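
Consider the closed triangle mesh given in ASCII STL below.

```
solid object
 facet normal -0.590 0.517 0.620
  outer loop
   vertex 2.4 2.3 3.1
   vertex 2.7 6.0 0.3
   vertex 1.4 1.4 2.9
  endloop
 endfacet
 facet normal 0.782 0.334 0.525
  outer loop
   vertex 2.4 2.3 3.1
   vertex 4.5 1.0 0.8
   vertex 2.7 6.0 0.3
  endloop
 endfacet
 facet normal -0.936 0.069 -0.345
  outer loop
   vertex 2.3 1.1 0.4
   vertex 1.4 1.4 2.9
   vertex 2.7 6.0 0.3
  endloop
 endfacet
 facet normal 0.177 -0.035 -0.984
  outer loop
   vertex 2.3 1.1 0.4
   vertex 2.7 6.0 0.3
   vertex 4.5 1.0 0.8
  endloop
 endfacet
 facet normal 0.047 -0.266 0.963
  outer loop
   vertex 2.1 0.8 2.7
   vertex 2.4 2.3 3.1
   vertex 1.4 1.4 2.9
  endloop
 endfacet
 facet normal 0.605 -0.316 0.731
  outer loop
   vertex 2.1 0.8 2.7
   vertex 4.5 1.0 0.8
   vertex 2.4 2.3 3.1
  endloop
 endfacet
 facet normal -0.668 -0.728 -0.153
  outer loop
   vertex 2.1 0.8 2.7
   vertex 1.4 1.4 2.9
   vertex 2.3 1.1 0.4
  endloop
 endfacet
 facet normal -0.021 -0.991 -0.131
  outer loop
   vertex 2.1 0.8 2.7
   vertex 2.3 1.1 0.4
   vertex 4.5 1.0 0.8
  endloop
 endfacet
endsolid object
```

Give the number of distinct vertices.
6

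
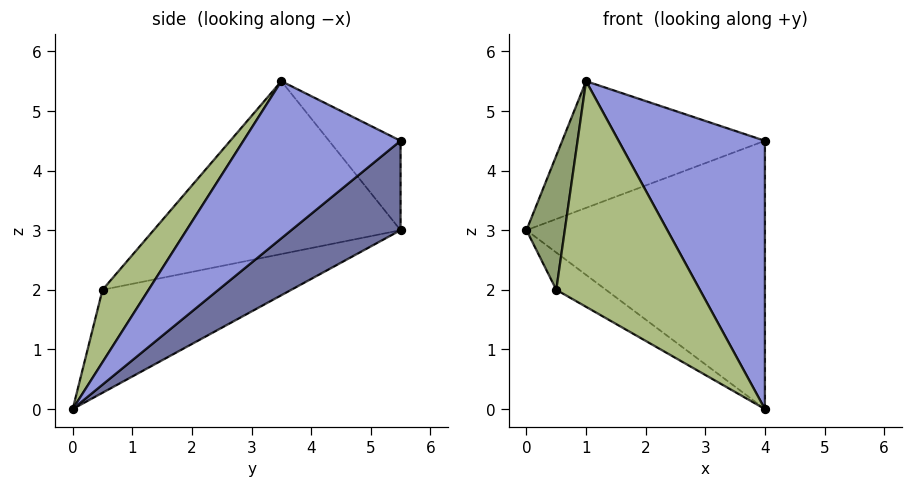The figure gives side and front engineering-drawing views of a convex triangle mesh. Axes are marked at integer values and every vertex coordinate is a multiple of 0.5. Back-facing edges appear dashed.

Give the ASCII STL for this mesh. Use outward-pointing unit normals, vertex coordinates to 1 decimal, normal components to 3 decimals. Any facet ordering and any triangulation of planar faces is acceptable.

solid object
 facet normal 0.279 0.608 -0.743
  outer loop
   vertex 4.0 0.0 0.0
   vertex 0.0 5.5 3.0
   vertex 4.0 5.5 4.5
  endloop
 endfacet
 facet normal -0.249 0.705 0.664
  outer loop
   vertex 1.0 3.5 5.5
   vertex 4.0 5.5 4.5
   vertex 0.0 5.5 3.0
  endloop
 endfacet
 facet normal 0.562 -0.524 0.640
  outer loop
   vertex 1.0 3.5 5.5
   vertex 4.0 0.0 0.0
   vertex 4.0 5.5 4.5
  endloop
 endfacet
 facet normal -0.479 0.126 -0.869
  outer loop
   vertex 0.5 0.5 2.0
   vertex 0.0 5.5 3.0
   vertex 4.0 0.0 0.0
  endloop
 endfacet
 facet normal -0.953 -0.148 0.263
  outer loop
   vertex 0.5 0.5 2.0
   vertex 1.0 3.5 5.5
   vertex 0.0 5.5 3.0
  endloop
 endfacet
 facet normal 0.242 -0.754 0.611
  outer loop
   vertex 0.5 0.5 2.0
   vertex 4.0 0.0 0.0
   vertex 1.0 3.5 5.5
  endloop
 endfacet
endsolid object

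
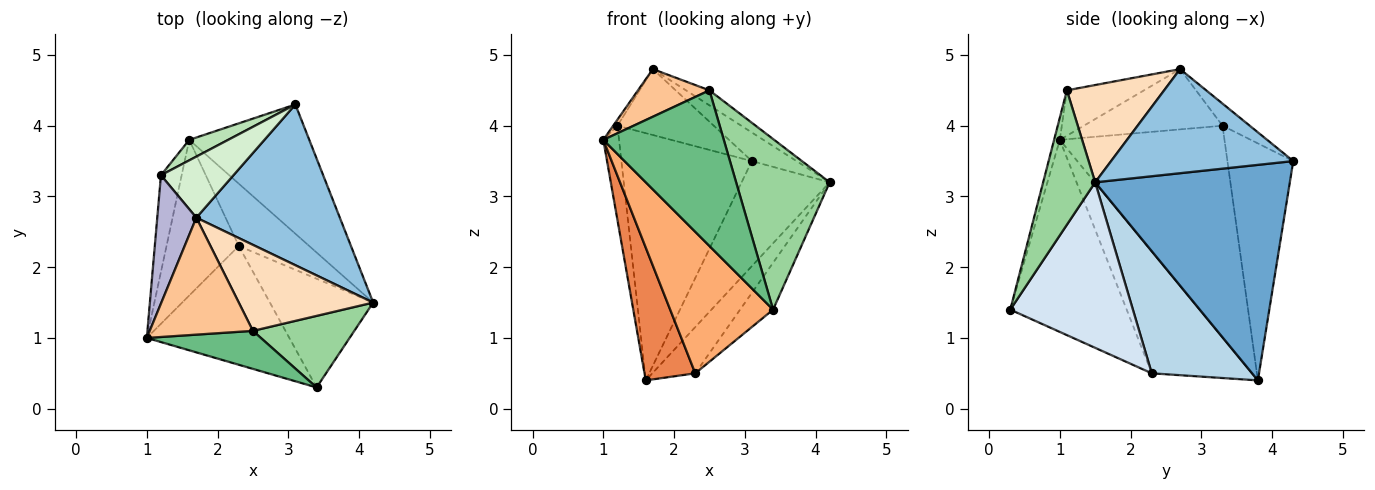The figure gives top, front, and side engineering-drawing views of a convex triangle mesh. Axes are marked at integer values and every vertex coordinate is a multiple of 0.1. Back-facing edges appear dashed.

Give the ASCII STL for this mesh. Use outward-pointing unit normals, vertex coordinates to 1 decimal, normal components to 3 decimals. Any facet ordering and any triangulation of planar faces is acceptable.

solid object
 facet normal 0.812 0.368 -0.452
  outer loop
   vertex 1.6 3.8 0.4
   vertex 3.1 4.3 3.5
   vertex 4.2 1.5 3.2
  endloop
 endfacet
 facet normal 0.581 0.142 0.801
  outer loop
   vertex 1.7 2.7 4.8
   vertex 4.2 1.5 3.2
   vertex 3.1 4.3 3.5
  endloop
 endfacet
 facet normal 0.812 0.348 -0.468
  outer loop
   vertex 2.3 2.3 0.5
   vertex 1.6 3.8 0.4
   vertex 4.2 1.5 3.2
  endloop
 endfacet
 facet normal 0.827 0.223 -0.516
  outer loop
   vertex 2.3 2.3 0.5
   vertex 4.2 1.5 3.2
   vertex 3.4 0.3 1.4
  endloop
 endfacet
 facet normal -0.789 -0.399 -0.468
  outer loop
   vertex 2.3 2.3 0.5
   vertex 1.0 1.0 3.8
   vertex 1.6 3.8 0.4
  endloop
 endfacet
 facet normal -0.655 -0.579 -0.486
  outer loop
   vertex 2.3 2.3 0.5
   vertex 3.4 0.3 1.4
   vertex 1.0 1.0 3.8
  endloop
 endfacet
 facet normal -0.377 -0.349 0.858
  outer loop
   vertex 2.5 1.1 4.5
   vertex 1.7 2.7 4.8
   vertex 1.0 1.0 3.8
  endloop
 endfacet
 facet normal 0.581 0.140 0.802
  outer loop
   vertex 2.5 1.1 4.5
   vertex 4.2 1.5 3.2
   vertex 1.7 2.7 4.8
  endloop
 endfacet
 facet normal -0.046 -0.970 0.237
  outer loop
   vertex 2.5 1.1 4.5
   vertex 1.0 1.0 3.8
   vertex 3.4 0.3 1.4
  endloop
 endfacet
 facet normal 0.456 -0.821 0.344
  outer loop
   vertex 2.5 1.1 4.5
   vertex 3.4 0.3 1.4
   vertex 4.2 1.5 3.2
  endloop
 endfacet
 facet normal -0.449 0.890 0.074
  outer loop
   vertex 1.2 3.3 4.0
   vertex 3.1 4.3 3.5
   vertex 1.6 3.8 0.4
  endloop
 endfacet
 facet normal -0.203 0.718 0.666
  outer loop
   vertex 1.2 3.3 4.0
   vertex 1.7 2.7 4.8
   vertex 3.1 4.3 3.5
  endloop
 endfacet
 facet normal -0.991 0.095 -0.097
  outer loop
   vertex 1.2 3.3 4.0
   vertex 1.6 3.8 0.4
   vertex 1.0 1.0 3.8
  endloop
 endfacet
 facet normal -0.839 0.026 0.544
  outer loop
   vertex 1.2 3.3 4.0
   vertex 1.0 1.0 3.8
   vertex 1.7 2.7 4.8
  endloop
 endfacet
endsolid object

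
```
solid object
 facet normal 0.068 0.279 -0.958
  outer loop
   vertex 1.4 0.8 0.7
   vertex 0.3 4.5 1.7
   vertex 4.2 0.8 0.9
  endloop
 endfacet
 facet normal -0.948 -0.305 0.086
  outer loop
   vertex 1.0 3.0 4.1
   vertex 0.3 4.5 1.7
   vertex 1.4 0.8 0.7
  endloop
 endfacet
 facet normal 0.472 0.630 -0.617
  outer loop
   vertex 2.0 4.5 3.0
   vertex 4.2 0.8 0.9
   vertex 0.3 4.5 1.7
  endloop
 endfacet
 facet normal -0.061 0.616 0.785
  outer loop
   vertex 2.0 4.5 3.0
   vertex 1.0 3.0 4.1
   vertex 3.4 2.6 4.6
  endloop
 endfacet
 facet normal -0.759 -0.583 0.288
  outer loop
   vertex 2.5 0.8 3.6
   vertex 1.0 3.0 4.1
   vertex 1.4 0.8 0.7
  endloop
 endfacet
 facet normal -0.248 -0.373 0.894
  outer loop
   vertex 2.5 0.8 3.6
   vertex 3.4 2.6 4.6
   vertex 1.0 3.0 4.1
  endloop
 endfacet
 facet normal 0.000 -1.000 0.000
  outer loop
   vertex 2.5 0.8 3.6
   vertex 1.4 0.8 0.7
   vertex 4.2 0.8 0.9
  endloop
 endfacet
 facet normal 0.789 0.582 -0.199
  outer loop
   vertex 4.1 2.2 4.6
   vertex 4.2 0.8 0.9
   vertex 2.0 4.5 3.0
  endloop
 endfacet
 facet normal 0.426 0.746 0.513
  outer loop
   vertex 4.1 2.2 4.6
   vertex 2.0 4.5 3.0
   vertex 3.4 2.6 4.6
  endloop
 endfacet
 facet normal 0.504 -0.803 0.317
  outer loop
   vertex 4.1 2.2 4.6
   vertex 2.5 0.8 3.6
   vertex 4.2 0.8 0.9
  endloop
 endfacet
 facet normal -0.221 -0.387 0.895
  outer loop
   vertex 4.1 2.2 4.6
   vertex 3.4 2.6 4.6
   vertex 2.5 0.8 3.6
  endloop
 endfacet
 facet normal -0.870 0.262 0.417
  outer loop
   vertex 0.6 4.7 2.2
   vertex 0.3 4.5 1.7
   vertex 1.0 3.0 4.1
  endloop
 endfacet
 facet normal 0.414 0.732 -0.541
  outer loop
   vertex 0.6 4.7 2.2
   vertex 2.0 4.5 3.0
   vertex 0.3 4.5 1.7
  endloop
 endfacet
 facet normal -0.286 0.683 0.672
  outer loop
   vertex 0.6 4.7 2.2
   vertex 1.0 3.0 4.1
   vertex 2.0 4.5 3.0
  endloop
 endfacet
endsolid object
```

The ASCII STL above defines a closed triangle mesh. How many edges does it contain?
21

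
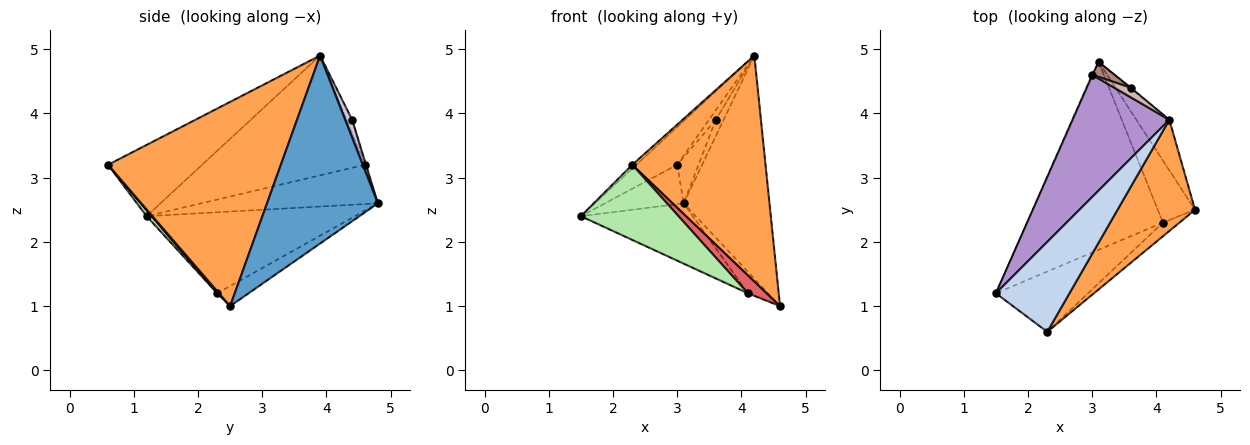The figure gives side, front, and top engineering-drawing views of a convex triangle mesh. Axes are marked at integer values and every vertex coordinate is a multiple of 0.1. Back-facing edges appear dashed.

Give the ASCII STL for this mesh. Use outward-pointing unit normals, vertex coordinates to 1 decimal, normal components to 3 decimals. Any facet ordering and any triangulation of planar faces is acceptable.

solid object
 facet normal 0.783 0.606 -0.137
  outer loop
   vertex 4.2 3.9 4.9
   vertex 4.6 2.5 1.0
   vertex 3.1 4.8 2.6
  endloop
 endfacet
 facet normal -0.695 0.030 0.718
  outer loop
   vertex 2.3 0.6 3.2
   vertex 4.2 3.9 4.9
   vertex 1.5 1.2 2.4
  endloop
 endfacet
 facet normal 0.758 -0.585 0.288
  outer loop
   vertex 2.3 0.6 3.2
   vertex 4.6 2.5 1.0
   vertex 4.2 3.9 4.9
  endloop
 endfacet
 facet normal -0.494 0.266 -0.828
  outer loop
   vertex 4.1 2.3 1.2
   vertex 1.5 1.2 2.4
   vertex 3.1 4.8 2.6
  endloop
 endfacet
 facet normal -0.453 0.291 -0.843
  outer loop
   vertex 4.1 2.3 1.2
   vertex 3.1 4.8 2.6
   vertex 4.6 2.5 1.0
  endloop
 endfacet
 facet normal 0.041 -0.779 -0.625
  outer loop
   vertex 4.1 2.3 1.2
   vertex 2.3 0.6 3.2
   vertex 1.5 1.2 2.4
  endloop
 endfacet
 facet normal 0.074 -0.792 -0.606
  outer loop
   vertex 4.1 2.3 1.2
   vertex 4.6 2.5 1.0
   vertex 2.3 0.6 3.2
  endloop
 endfacet
 facet normal -0.913 0.407 -0.017
  outer loop
   vertex 3.0 4.6 3.2
   vertex 3.1 4.8 2.6
   vertex 1.5 1.2 2.4
  endloop
 endfacet
 facet normal -0.763 0.191 0.617
  outer loop
   vertex 3.0 4.6 3.2
   vertex 1.5 1.2 2.4
   vertex 4.2 3.9 4.9
  endloop
 endfacet
 facet normal 0.666 0.746 -0.027
  outer loop
   vertex 3.6 4.4 3.9
   vertex 4.2 3.9 4.9
   vertex 3.1 4.8 2.6
  endloop
 endfacet
 facet normal -0.044 0.950 0.309
  outer loop
   vertex 3.6 4.4 3.9
   vertex 3.1 4.8 2.6
   vertex 3.0 4.6 3.2
  endloop
 endfacet
 facet normal -0.508 0.609 0.609
  outer loop
   vertex 3.6 4.4 3.9
   vertex 3.0 4.6 3.2
   vertex 4.2 3.9 4.9
  endloop
 endfacet
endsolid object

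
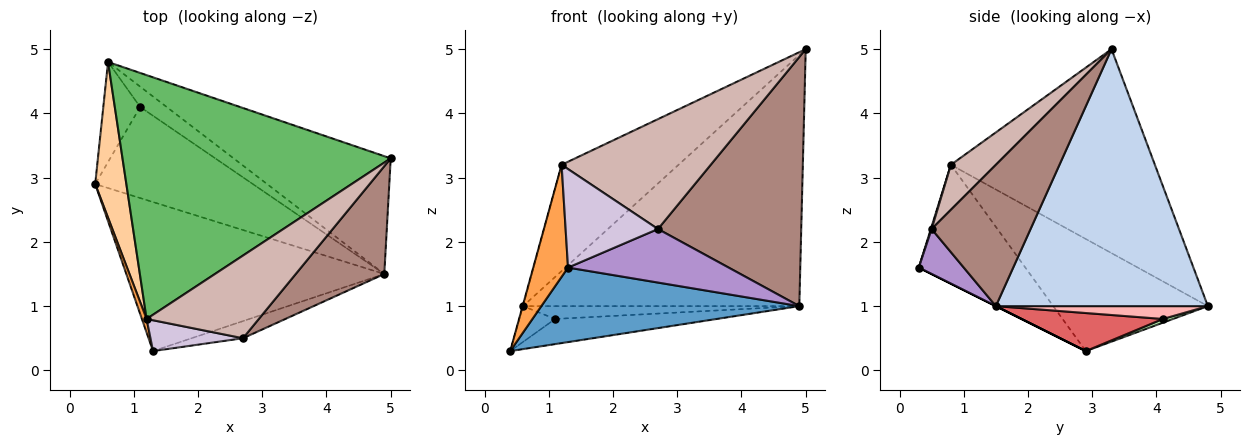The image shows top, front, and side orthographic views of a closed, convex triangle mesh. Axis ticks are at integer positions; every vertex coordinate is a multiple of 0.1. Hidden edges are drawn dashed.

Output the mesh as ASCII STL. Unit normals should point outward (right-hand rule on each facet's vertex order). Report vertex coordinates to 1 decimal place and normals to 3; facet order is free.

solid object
 facet normal 0.000 -0.447 -0.894
  outer loop
   vertex 4.9 1.5 1.0
   vertex 1.3 0.3 1.6
   vertex 0.4 2.9 0.3
  endloop
 endfacet
 facet normal 0.571 0.743 -0.349
  outer loop
   vertex 4.9 1.5 1.0
   vertex 0.6 4.8 1.0
   vertex 5.0 3.3 5.0
  endloop
 endfacet
 facet normal -0.950 -0.310 0.038
  outer loop
   vertex 1.2 0.8 3.2
   vertex 0.4 2.9 0.3
   vertex 1.3 0.3 1.6
  endloop
 endfacet
 facet normal -0.963 0.003 0.268
  outer loop
   vertex 1.2 0.8 3.2
   vertex 0.6 4.8 1.0
   vertex 0.4 2.9 0.3
  endloop
 endfacet
 facet normal -0.572 0.328 0.752
  outer loop
   vertex 1.2 0.8 3.2
   vertex 5.0 3.3 5.0
   vertex 0.6 4.8 1.0
  endloop
 endfacet
 facet normal 0.095 0.335 -0.937
  outer loop
   vertex 1.1 4.1 0.8
   vertex 0.4 2.9 0.3
   vertex 0.6 4.8 1.0
  endloop
 endfacet
 facet normal 0.227 0.259 -0.939
  outer loop
   vertex 1.1 4.1 0.8
   vertex 4.9 1.5 1.0
   vertex 0.4 2.9 0.3
  endloop
 endfacet
 facet normal 0.379 0.494 -0.782
  outer loop
   vertex 1.1 4.1 0.8
   vertex 0.6 4.8 1.0
   vertex 4.9 1.5 1.0
  endloop
 endfacet
 facet normal 0.258 -0.920 -0.294
  outer loop
   vertex 2.7 0.5 2.2
   vertex 1.3 0.3 1.6
   vertex 4.9 1.5 1.0
  endloop
 endfacet
 facet normal 0.008 -0.954 0.299
  outer loop
   vertex 2.7 0.5 2.2
   vertex 1.2 0.8 3.2
   vertex 1.3 0.3 1.6
  endloop
 endfacet
 facet normal 0.535 -0.775 0.335
  outer loop
   vertex 2.7 0.5 2.2
   vertex 4.9 1.5 1.0
   vertex 5.0 3.3 5.0
  endloop
 endfacet
 facet normal 0.234 -0.777 0.584
  outer loop
   vertex 2.7 0.5 2.2
   vertex 5.0 3.3 5.0
   vertex 1.2 0.8 3.2
  endloop
 endfacet
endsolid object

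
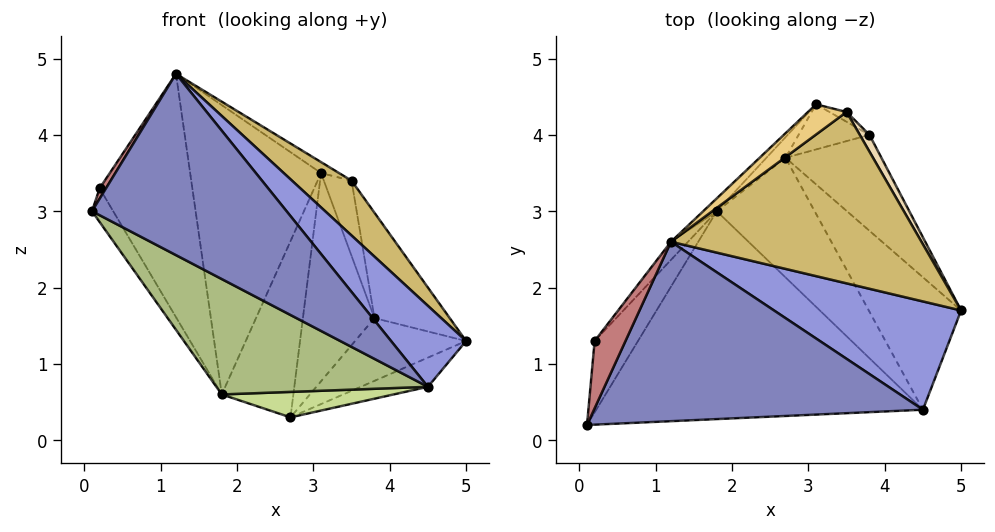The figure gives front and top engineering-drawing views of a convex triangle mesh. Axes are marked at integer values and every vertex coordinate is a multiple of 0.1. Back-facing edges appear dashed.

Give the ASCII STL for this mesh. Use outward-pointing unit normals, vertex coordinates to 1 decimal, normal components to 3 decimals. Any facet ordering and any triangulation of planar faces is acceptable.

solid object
 facet normal 0.522 0.184 -0.833
  outer loop
   vertex 4.5 0.4 0.7
   vertex 2.7 3.7 0.3
   vertex 5.0 1.7 1.3
  endloop
 endfacet
 facet normal 0.371 -0.660 0.653
  outer loop
   vertex 1.2 2.6 4.8
   vertex 0.1 0.2 3.0
   vertex 4.5 0.4 0.7
  endloop
 endfacet
 facet normal 0.512 -0.514 0.688
  outer loop
   vertex 1.2 2.6 4.8
   vertex 4.5 0.4 0.7
   vertex 5.0 1.7 1.3
  endloop
 endfacet
 facet normal 0.643 0.419 -0.641
  outer loop
   vertex 3.8 4.0 1.6
   vertex 5.0 1.7 1.3
   vertex 2.7 3.7 0.3
  endloop
 endfacet
 facet normal -0.016 0.977 -0.212
  outer loop
   vertex 3.8 4.0 1.6
   vertex 2.7 3.7 0.3
   vertex 3.1 4.4 3.5
  endloop
 endfacet
 facet normal -0.399 -0.445 -0.802
  outer loop
   vertex 1.8 3.0 0.6
   vertex 4.5 0.4 0.7
   vertex 0.1 0.2 3.0
  endloop
 endfacet
 facet normal -0.162 -0.205 -0.965
  outer loop
   vertex 1.8 3.0 0.6
   vertex 2.7 3.7 0.3
   vertex 4.5 0.4 0.7
  endloop
 endfacet
 facet normal -0.630 0.771 -0.090
  outer loop
   vertex 1.8 3.0 0.6
   vertex 3.1 4.4 3.5
   vertex 2.7 3.7 0.3
  endloop
 endfacet
 facet normal -0.699 0.715 -0.032
  outer loop
   vertex 1.8 3.0 0.6
   vertex 1.2 2.6 4.8
   vertex 3.1 4.4 3.5
  endloop
 endfacet
 facet normal 0.627 -0.237 0.742
  outer loop
   vertex 3.5 4.3 3.4
   vertex 1.2 2.6 4.8
   vertex 5.0 1.7 1.3
  endloop
 endfacet
 facet normal 0.305 0.325 0.895
  outer loop
   vertex 3.5 4.3 3.4
   vertex 3.1 4.4 3.5
   vertex 1.2 2.6 4.8
  endloop
 endfacet
 facet normal 0.888 0.454 0.072
  outer loop
   vertex 3.5 4.3 3.4
   vertex 5.0 1.7 1.3
   vertex 3.8 4.0 1.6
  endloop
 endfacet
 facet normal 0.211 0.969 -0.126
  outer loop
   vertex 3.5 4.3 3.4
   vertex 3.8 4.0 1.6
   vertex 3.1 4.4 3.5
  endloop
 endfacet
 facet normal -0.789 -0.094 0.607
  outer loop
   vertex 0.2 1.3 3.3
   vertex 0.1 0.2 3.0
   vertex 1.2 2.6 4.8
  endloop
 endfacet
 facet normal -0.893 0.192 -0.408
  outer loop
   vertex 0.2 1.3 3.3
   vertex 1.8 3.0 0.6
   vertex 0.1 0.2 3.0
  endloop
 endfacet
 facet normal -0.764 0.643 -0.048
  outer loop
   vertex 0.2 1.3 3.3
   vertex 1.2 2.6 4.8
   vertex 1.8 3.0 0.6
  endloop
 endfacet
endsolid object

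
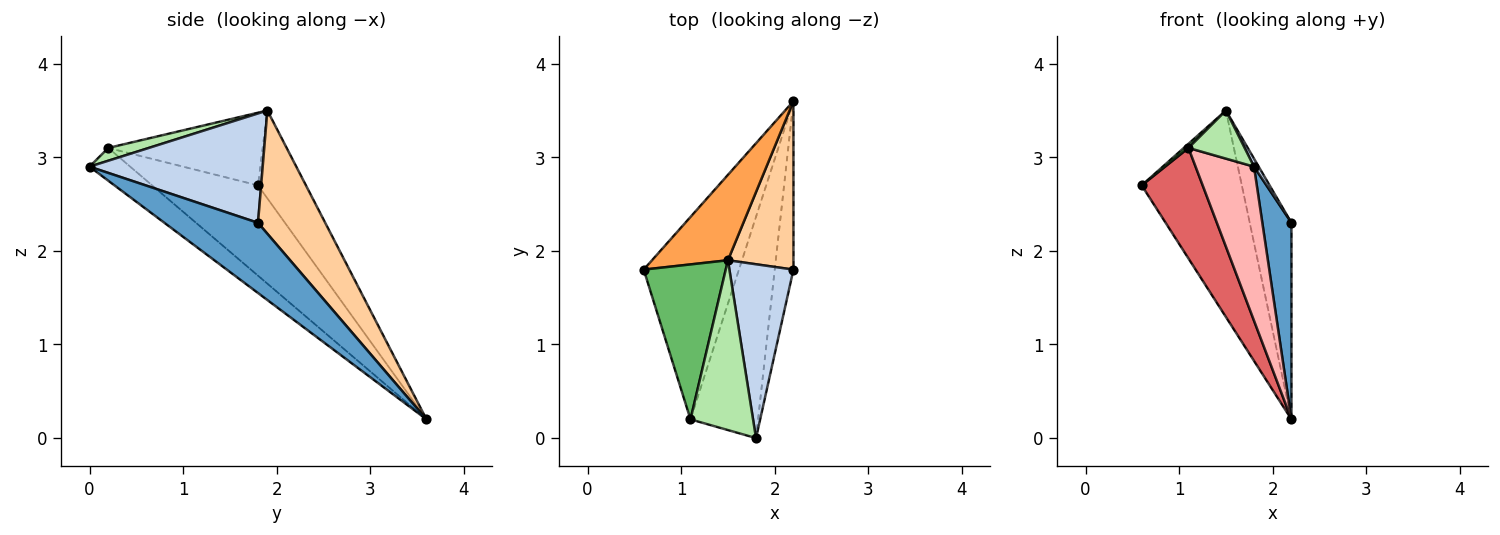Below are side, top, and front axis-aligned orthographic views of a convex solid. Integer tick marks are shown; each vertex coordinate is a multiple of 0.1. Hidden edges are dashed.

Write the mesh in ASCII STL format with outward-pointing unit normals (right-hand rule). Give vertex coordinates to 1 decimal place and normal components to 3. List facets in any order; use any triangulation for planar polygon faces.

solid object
 facet normal 0.925 -0.288 -0.247
  outer loop
   vertex 2.2 3.6 0.2
   vertex 2.2 1.8 2.3
   vertex 1.8 0.0 2.9
  endloop
 endfacet
 facet normal 0.863 -0.023 0.505
  outer loop
   vertex 1.5 1.9 3.5
   vertex 1.8 0.0 2.9
   vertex 2.2 1.8 2.3
  endloop
 endfacet
 facet normal -0.405 0.845 0.350
  outer loop
   vertex 1.5 1.9 3.5
   vertex 2.2 3.6 0.2
   vertex 0.6 1.8 2.7
  endloop
 endfacet
 facet normal 0.774 0.480 0.412
  outer loop
   vertex 1.5 1.9 3.5
   vertex 2.2 1.8 2.3
   vertex 2.2 3.6 0.2
  endloop
 endfacet
 facet normal -0.663 -0.020 0.748
  outer loop
   vertex 1.1 0.2 3.1
   vertex 1.5 1.9 3.5
   vertex 0.6 1.8 2.7
  endloop
 endfacet
 facet normal 0.193 -0.268 0.944
  outer loop
   vertex 1.1 0.2 3.1
   vertex 1.8 0.0 2.9
   vertex 1.5 1.9 3.5
  endloop
 endfacet
 facet normal -0.640 -0.369 -0.675
  outer loop
   vertex 1.1 0.2 3.1
   vertex 0.6 1.8 2.7
   vertex 2.2 3.6 0.2
  endloop
 endfacet
 facet normal -0.370 -0.531 -0.763
  outer loop
   vertex 1.1 0.2 3.1
   vertex 2.2 3.6 0.2
   vertex 1.8 0.0 2.9
  endloop
 endfacet
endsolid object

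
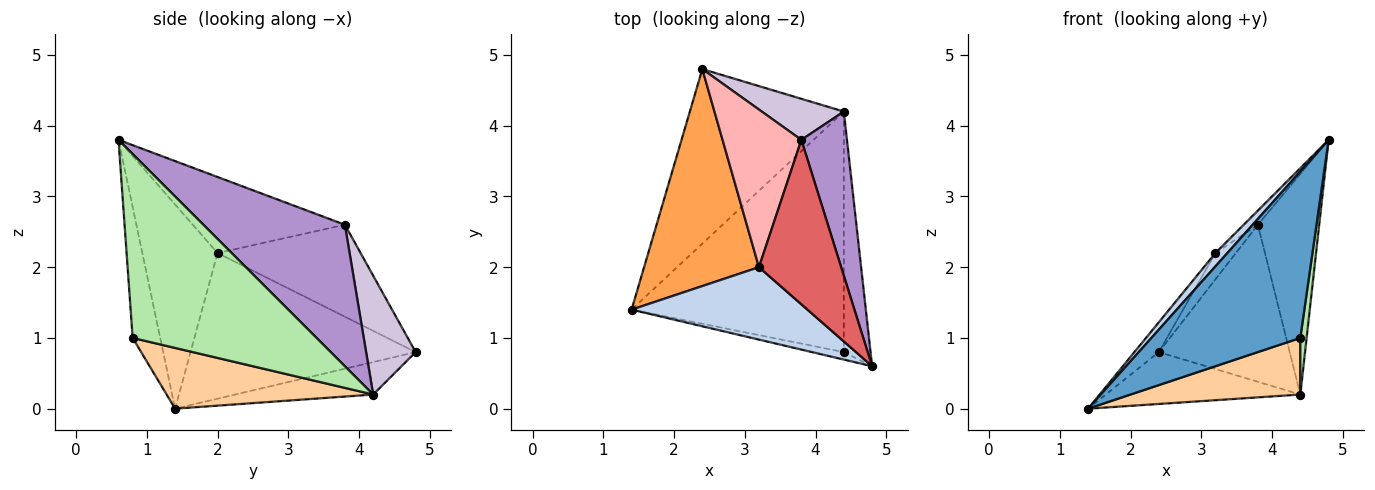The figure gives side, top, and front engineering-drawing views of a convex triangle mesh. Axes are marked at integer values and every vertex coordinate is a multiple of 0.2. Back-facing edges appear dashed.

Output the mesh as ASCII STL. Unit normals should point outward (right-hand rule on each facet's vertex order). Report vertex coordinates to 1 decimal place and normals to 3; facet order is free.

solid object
 facet normal -0.182 -0.982 -0.044
  outer loop
   vertex 4.4 0.8 1.0
   vertex 4.8 0.6 3.8
   vertex 1.4 1.4 0.0
  endloop
 endfacet
 facet normal -0.752 -0.119 0.648
  outer loop
   vertex 3.2 2.0 2.2
   vertex 1.4 1.4 0.0
   vertex 4.8 0.6 3.8
  endloop
 endfacet
 facet normal -0.782 0.085 0.617
  outer loop
   vertex 3.2 2.0 2.2
   vertex 2.4 4.8 0.8
   vertex 1.4 1.4 0.0
  endloop
 endfacet
 facet normal 0.268 -0.221 -0.938
  outer loop
   vertex 4.4 4.2 0.2
   vertex 4.4 0.8 1.0
   vertex 1.4 1.4 0.0
  endloop
 endfacet
 facet normal -0.198 0.279 -0.940
  outer loop
   vertex 4.4 4.2 0.2
   vertex 1.4 1.4 0.0
   vertex 2.4 4.8 0.8
  endloop
 endfacet
 facet normal 0.989 -0.034 -0.144
  outer loop
   vertex 4.4 4.2 0.2
   vertex 4.8 0.6 3.8
   vertex 4.4 0.8 1.0
  endloop
 endfacet
 facet normal -0.678 0.063 0.733
  outer loop
   vertex 3.8 3.8 2.6
   vertex 3.2 2.0 2.2
   vertex 4.8 0.6 3.8
  endloop
 endfacet
 facet normal -0.755 0.108 0.647
  outer loop
   vertex 3.8 3.8 2.6
   vertex 2.4 4.8 0.8
   vertex 3.2 2.0 2.2
  endloop
 endfacet
 facet normal 0.880 0.381 0.284
  outer loop
   vertex 3.8 3.8 2.6
   vertex 4.8 0.6 3.8
   vertex 4.4 4.2 0.2
  endloop
 endfacet
 facet normal 0.344 0.909 0.237
  outer loop
   vertex 3.8 3.8 2.6
   vertex 4.4 4.2 0.2
   vertex 2.4 4.8 0.8
  endloop
 endfacet
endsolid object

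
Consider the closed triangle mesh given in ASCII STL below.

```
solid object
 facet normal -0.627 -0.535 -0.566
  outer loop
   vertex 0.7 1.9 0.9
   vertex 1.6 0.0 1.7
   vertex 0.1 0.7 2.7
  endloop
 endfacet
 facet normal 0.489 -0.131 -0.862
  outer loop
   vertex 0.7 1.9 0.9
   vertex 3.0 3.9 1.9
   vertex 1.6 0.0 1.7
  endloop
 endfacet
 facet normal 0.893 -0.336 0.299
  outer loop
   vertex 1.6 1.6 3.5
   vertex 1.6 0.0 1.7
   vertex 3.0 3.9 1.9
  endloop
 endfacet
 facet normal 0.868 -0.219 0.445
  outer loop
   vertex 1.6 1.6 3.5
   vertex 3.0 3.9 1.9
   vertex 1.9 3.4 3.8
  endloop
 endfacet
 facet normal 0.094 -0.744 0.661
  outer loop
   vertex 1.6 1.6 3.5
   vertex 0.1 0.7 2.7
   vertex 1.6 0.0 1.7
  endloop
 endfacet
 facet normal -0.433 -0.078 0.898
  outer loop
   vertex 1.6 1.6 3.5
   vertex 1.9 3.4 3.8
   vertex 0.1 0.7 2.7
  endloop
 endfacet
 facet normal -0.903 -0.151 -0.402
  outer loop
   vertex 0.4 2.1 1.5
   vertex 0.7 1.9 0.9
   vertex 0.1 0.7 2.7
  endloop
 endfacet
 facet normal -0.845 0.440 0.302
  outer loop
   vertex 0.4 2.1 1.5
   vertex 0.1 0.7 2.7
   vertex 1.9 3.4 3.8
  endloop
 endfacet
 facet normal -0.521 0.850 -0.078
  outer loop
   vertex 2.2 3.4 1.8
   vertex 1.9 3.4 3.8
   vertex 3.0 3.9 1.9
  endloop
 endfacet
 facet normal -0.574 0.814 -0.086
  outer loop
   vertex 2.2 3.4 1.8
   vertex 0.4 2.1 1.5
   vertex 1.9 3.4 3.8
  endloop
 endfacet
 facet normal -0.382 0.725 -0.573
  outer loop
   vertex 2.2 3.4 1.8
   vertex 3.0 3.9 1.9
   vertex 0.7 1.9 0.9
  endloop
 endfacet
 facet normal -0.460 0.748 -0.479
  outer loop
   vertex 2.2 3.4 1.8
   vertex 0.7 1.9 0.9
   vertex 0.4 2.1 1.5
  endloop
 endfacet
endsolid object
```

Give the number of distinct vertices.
8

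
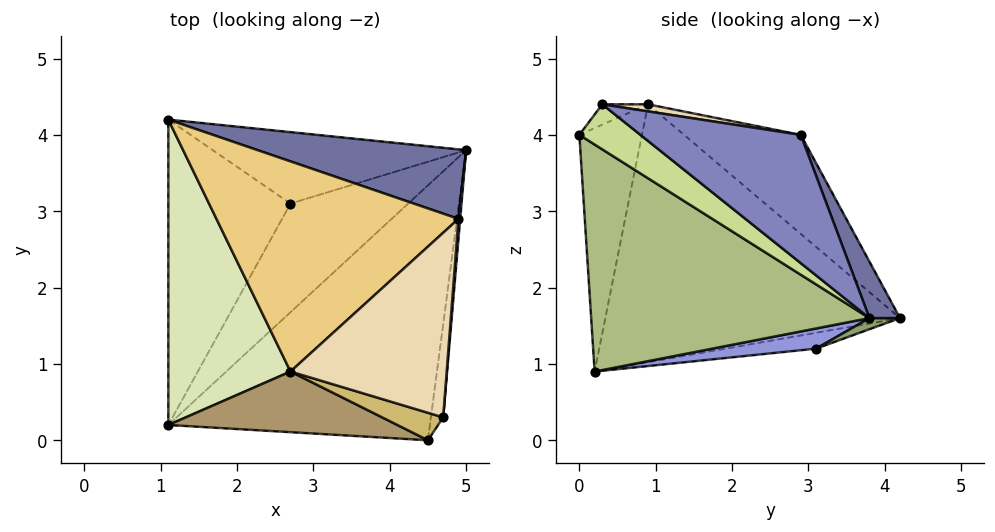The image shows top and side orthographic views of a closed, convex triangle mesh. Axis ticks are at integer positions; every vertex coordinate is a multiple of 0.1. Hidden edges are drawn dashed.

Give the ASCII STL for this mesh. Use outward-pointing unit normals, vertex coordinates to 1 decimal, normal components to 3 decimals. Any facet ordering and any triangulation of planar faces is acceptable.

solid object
 facet normal 0.095 0.931 0.353
  outer loop
   vertex 4.9 2.9 4.0
   vertex 5.0 3.8 1.6
   vertex 1.1 4.2 1.6
  endloop
 endfacet
 facet normal 0.997 -0.075 0.014
  outer loop
   vertex 4.9 2.9 4.0
   vertex 4.7 0.3 4.4
   vertex 5.0 3.8 1.6
  endloop
 endfacet
 facet normal 0.169 0.009 -0.986
  outer loop
   vertex 2.7 3.1 1.2
   vertex 5.0 3.8 1.6
   vertex 1.1 0.2 0.9
  endloop
 endfacet
 facet normal -0.127 0.171 -0.977
  outer loop
   vertex 2.7 3.1 1.2
   vertex 1.1 0.2 0.9
   vertex 1.1 4.2 1.6
  endloop
 endfacet
 facet normal 0.040 0.393 -0.919
  outer loop
   vertex 2.7 3.1 1.2
   vertex 1.1 4.2 1.6
   vertex 5.0 3.8 1.6
  endloop
 endfacet
 facet normal 0.571 -0.491 -0.658
  outer loop
   vertex 4.5 0.0 4.0
   vertex 1.1 0.2 0.9
   vertex 5.0 3.8 1.6
  endloop
 endfacet
 facet normal 0.926 -0.281 -0.252
  outer loop
   vertex 4.5 0.0 4.0
   vertex 5.0 3.8 1.6
   vertex 4.7 0.3 4.4
  endloop
 endfacet
 facet normal -0.901 -0.075 0.427
  outer loop
   vertex 2.7 0.9 4.4
   vertex 1.1 4.2 1.6
   vertex 1.1 0.2 0.9
  endloop
 endfacet
 facet normal -0.360 -0.870 0.338
  outer loop
   vertex 2.7 0.9 4.4
   vertex 1.1 0.2 0.9
   vertex 4.5 0.0 4.0
  endloop
 endfacet
 facet normal -0.218 -0.725 0.653
  outer loop
   vertex 2.7 0.9 4.4
   vertex 4.5 0.0 4.0
   vertex 4.7 0.3 4.4
  endloop
 endfacet
 facet normal -0.324 0.516 0.793
  outer loop
   vertex 2.7 0.9 4.4
   vertex 4.9 2.9 4.0
   vertex 1.1 4.2 1.6
  endloop
 endfacet
 facet normal 0.045 0.149 0.988
  outer loop
   vertex 2.7 0.9 4.4
   vertex 4.7 0.3 4.4
   vertex 4.9 2.9 4.0
  endloop
 endfacet
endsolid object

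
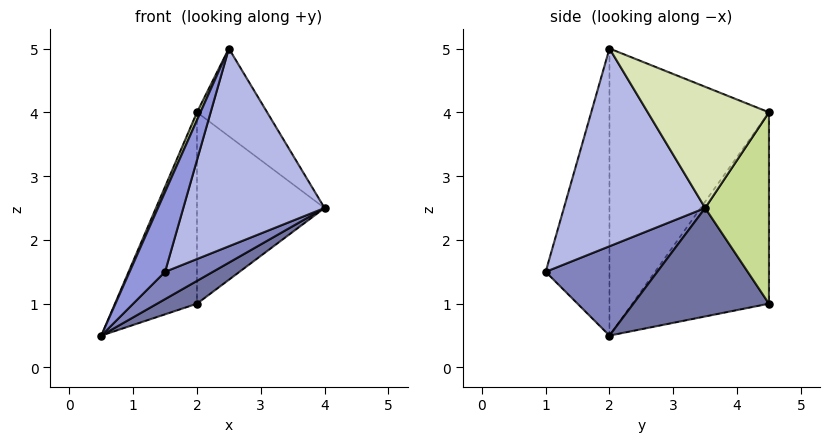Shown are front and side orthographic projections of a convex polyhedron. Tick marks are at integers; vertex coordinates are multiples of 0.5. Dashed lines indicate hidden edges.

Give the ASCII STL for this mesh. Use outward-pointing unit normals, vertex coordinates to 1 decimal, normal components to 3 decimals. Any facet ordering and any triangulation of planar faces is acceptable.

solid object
 facet normal 0.540 -0.159 -0.826
  outer loop
   vertex 2.0 4.5 1.0
   vertex 4.0 3.5 2.5
   vertex 0.5 2.0 0.5
  endloop
 endfacet
 facet normal 0.557 -0.239 -0.796
  outer loop
   vertex 1.5 1.0 1.5
   vertex 0.5 2.0 0.5
   vertex 4.0 3.5 2.5
  endloop
 endfacet
 facet normal -0.815 -0.453 0.362
  outer loop
   vertex 1.5 1.0 1.5
   vertex 2.5 2.0 5.0
   vertex 0.5 2.0 0.5
  endloop
 endfacet
 facet normal 0.707 -0.707 0.000
  outer loop
   vertex 1.5 1.0 1.5
   vertex 4.0 3.5 2.5
   vertex 2.5 2.0 5.0
  endloop
 endfacet
 facet normal -0.857 0.514 0.000
  outer loop
   vertex 2.0 4.5 4.0
   vertex 2.0 4.5 1.0
   vertex 0.5 2.0 0.5
  endloop
 endfacet
 facet normal -0.914 -0.020 0.406
  outer loop
   vertex 2.0 4.5 4.0
   vertex 0.5 2.0 0.5
   vertex 2.5 2.0 5.0
  endloop
 endfacet
 facet normal 0.447 0.894 0.000
  outer loop
   vertex 2.0 4.5 4.0
   vertex 4.0 3.5 2.5
   vertex 2.0 4.5 1.0
  endloop
 endfacet
 facet normal 0.669 0.387 0.634
  outer loop
   vertex 2.0 4.5 4.0
   vertex 2.5 2.0 5.0
   vertex 4.0 3.5 2.5
  endloop
 endfacet
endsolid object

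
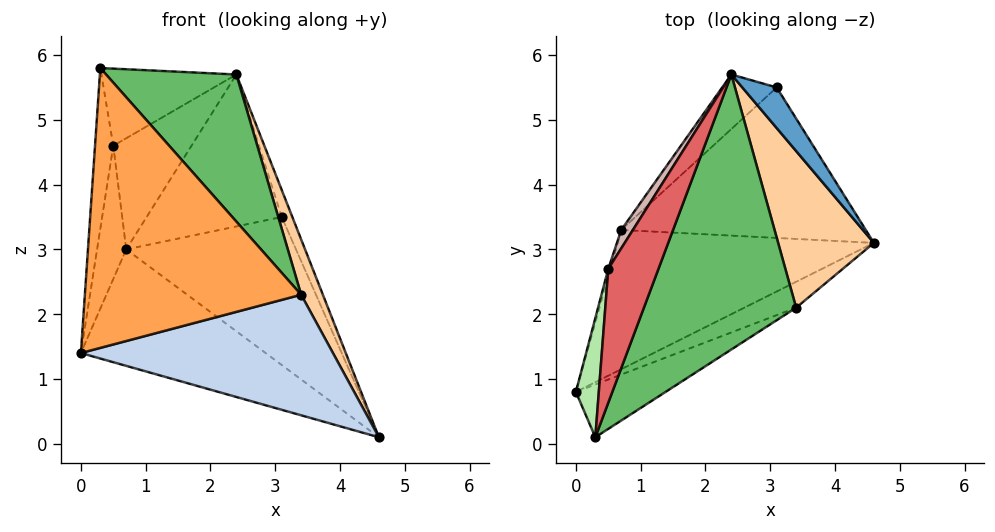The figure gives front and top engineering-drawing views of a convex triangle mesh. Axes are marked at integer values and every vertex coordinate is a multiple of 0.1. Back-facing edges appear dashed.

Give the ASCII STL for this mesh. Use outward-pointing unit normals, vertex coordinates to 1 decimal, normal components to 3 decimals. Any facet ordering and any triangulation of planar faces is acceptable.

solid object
 facet normal 0.941 0.188 0.282
  outer loop
   vertex 3.1 5.5 3.5
   vertex 2.4 5.7 5.7
   vertex 4.6 3.1 0.1
  endloop
 endfacet
 facet normal 0.395 -0.898 -0.193
  outer loop
   vertex 3.4 2.1 2.3
   vertex 0.0 0.8 1.4
   vertex 4.6 3.1 0.1
  endloop
 endfacet
 facet normal 0.391 -0.904 -0.171
  outer loop
   vertex 3.4 2.1 2.3
   vertex 0.3 0.1 5.8
   vertex 0.0 0.8 1.4
  endloop
 endfacet
 facet normal 0.895 -0.149 0.421
  outer loop
   vertex 3.4 2.1 2.3
   vertex 4.6 3.1 0.1
   vertex 2.4 5.7 5.7
  endloop
 endfacet
 facet normal 0.793 -0.288 0.538
  outer loop
   vertex 3.4 2.1 2.3
   vertex 2.4 5.7 5.7
   vertex 0.3 0.1 5.8
  endloop
 endfacet
 facet normal -0.990 0.116 0.086
  outer loop
   vertex 0.5 2.7 4.6
   vertex 0.0 0.8 1.4
   vertex 0.3 0.1 5.8
  endloop
 endfacet
 facet normal -0.790 0.306 0.531
  outer loop
   vertex 0.5 2.7 4.6
   vertex 0.3 0.1 5.8
   vertex 2.4 5.7 5.7
  endloop
 endfacet
 facet normal -0.473 0.565 -0.676
  outer loop
   vertex 0.7 3.3 3.0
   vertex 4.6 3.1 0.1
   vertex 0.0 0.8 1.4
  endloop
 endfacet
 facet normal -0.443 0.629 -0.639
  outer loop
   vertex 0.7 3.3 3.0
   vertex 3.1 5.5 3.5
   vertex 4.6 3.1 0.1
  endloop
 endfacet
 facet normal -0.621 0.738 -0.265
  outer loop
   vertex 0.7 3.3 3.0
   vertex 2.4 5.7 5.7
   vertex 3.1 5.5 3.5
  endloop
 endfacet
 facet normal -0.960 0.279 -0.015
  outer loop
   vertex 0.7 3.3 3.0
   vertex 0.0 0.8 1.4
   vertex 0.5 2.7 4.6
  endloop
 endfacet
 facet normal -0.856 0.511 0.085
  outer loop
   vertex 0.7 3.3 3.0
   vertex 0.5 2.7 4.6
   vertex 2.4 5.7 5.7
  endloop
 endfacet
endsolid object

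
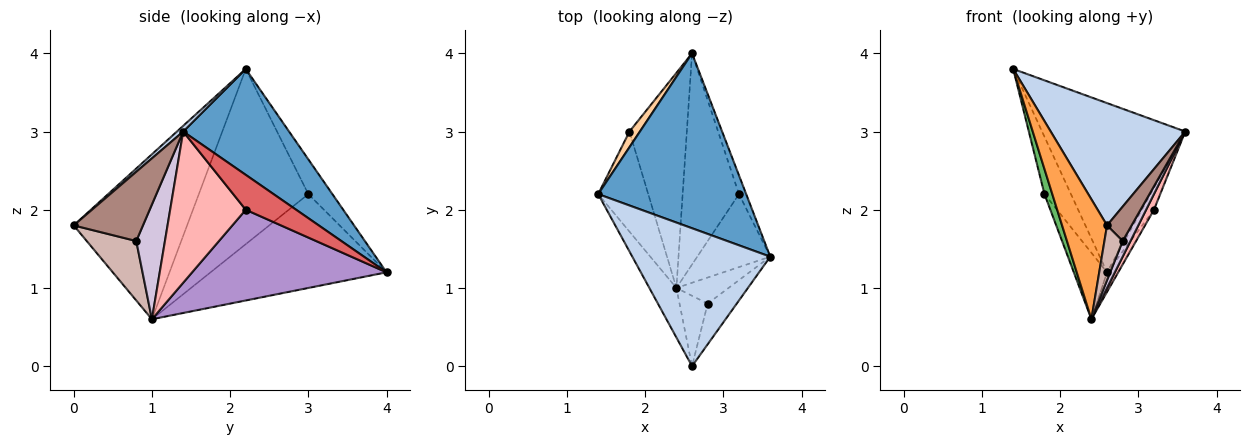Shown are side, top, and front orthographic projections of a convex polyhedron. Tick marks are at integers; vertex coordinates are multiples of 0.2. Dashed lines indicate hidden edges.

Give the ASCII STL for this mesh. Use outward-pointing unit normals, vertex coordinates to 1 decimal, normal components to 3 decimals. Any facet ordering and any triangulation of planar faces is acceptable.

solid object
 facet normal 0.457 0.618 0.639
  outer loop
   vertex 2.6 4.0 1.2
   vertex 1.4 2.2 3.8
   vertex 3.6 1.4 3.0
  endloop
 endfacet
 facet normal 0.031 -0.663 0.748
  outer loop
   vertex 2.6 0.0 1.8
   vertex 3.6 1.4 3.0
   vertex 1.4 2.2 3.8
  endloop
 endfacet
 facet normal -0.919 -0.364 -0.151
  outer loop
   vertex 2.6 0.0 1.8
   vertex 1.4 2.2 3.8
   vertex 2.4 1.0 0.6
  endloop
 endfacet
 facet normal -0.659 0.725 0.198
  outer loop
   vertex 1.8 3.0 2.2
   vertex 1.4 2.2 3.8
   vertex 2.6 4.0 1.2
  endloop
 endfacet
 facet normal -0.959 -0.069 -0.274
  outer loop
   vertex 1.8 3.0 2.2
   vertex 2.4 1.0 0.6
   vertex 1.4 2.2 3.8
  endloop
 endfacet
 facet normal -0.842 0.159 -0.515
  outer loop
   vertex 1.8 3.0 2.2
   vertex 2.6 4.0 1.2
   vertex 2.4 1.0 0.6
  endloop
 endfacet
 facet normal 0.953 0.230 -0.197
  outer loop
   vertex 3.2 2.2 2.0
   vertex 2.6 4.0 1.2
   vertex 3.6 1.4 3.0
  endloop
 endfacet
 facet normal 0.897 -0.093 -0.433
  outer loop
   vertex 3.2 2.2 2.0
   vertex 3.6 1.4 3.0
   vertex 2.4 1.0 0.6
  endloop
 endfacet
 facet normal 0.849 0.049 -0.527
  outer loop
   vertex 3.2 2.2 2.0
   vertex 2.4 1.0 0.6
   vertex 2.6 4.0 1.2
  endloop
 endfacet
 facet normal 0.884 -0.241 -0.402
  outer loop
   vertex 2.8 0.8 1.6
   vertex 2.4 1.0 0.6
   vertex 3.6 1.4 3.0
  endloop
 endfacet
 facet normal 0.876 -0.311 -0.368
  outer loop
   vertex 2.8 0.8 1.6
   vertex 3.6 1.4 3.0
   vertex 2.6 0.0 1.8
  endloop
 endfacet
 facet normal 0.857 -0.316 -0.406
  outer loop
   vertex 2.8 0.8 1.6
   vertex 2.6 0.0 1.8
   vertex 2.4 1.0 0.6
  endloop
 endfacet
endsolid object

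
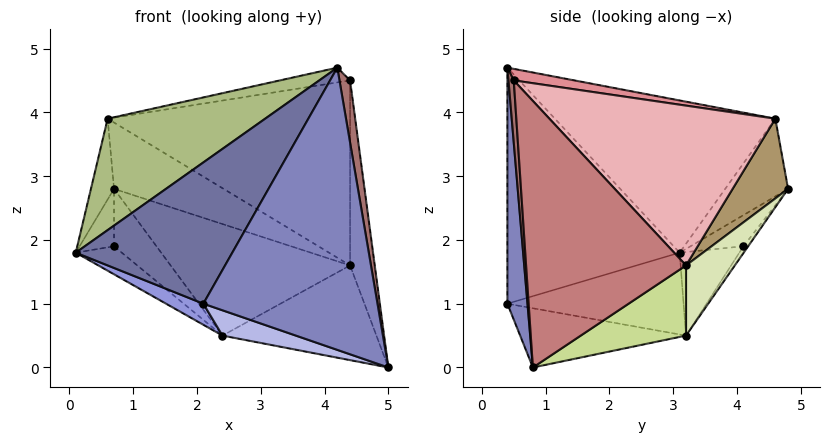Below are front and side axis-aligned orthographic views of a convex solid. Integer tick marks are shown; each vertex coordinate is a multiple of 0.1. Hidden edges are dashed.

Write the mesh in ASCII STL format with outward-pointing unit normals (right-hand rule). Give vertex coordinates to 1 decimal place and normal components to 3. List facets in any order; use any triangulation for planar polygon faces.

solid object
 facet normal -0.682 -0.620 0.387
  outer loop
   vertex 2.1 0.4 1.0
   vertex 4.2 0.4 4.7
   vertex 0.1 3.1 1.8
  endloop
 endfacet
 facet normal 0.114 -0.991 -0.065
  outer loop
   vertex 2.1 0.4 1.0
   vertex 5.0 0.8 0.0
   vertex 4.2 0.4 4.7
  endloop
 endfacet
 facet normal -0.486 -0.103 -0.868
  outer loop
   vertex 2.4 3.2 0.5
   vertex 2.1 0.4 1.0
   vertex 0.1 3.1 1.8
  endloop
 endfacet
 facet normal -0.306 -0.135 -0.942
  outer loop
   vertex 2.4 3.2 0.5
   vertex 5.0 0.8 0.0
   vertex 2.1 0.4 1.0
  endloop
 endfacet
 facet normal -0.938 0.345 -0.023
  outer loop
   vertex 0.6 4.6 3.9
   vertex 0.7 4.8 2.8
   vertex 0.1 3.1 1.8
  endloop
 endfacet
 facet normal -0.695 -0.497 0.520
  outer loop
   vertex 0.6 4.6 3.9
   vertex 0.1 3.1 1.8
   vertex 4.2 0.4 4.7
  endloop
 endfacet
 facet normal 0.394 0.576 -0.716
  outer loop
   vertex 4.4 3.2 1.6
   vertex 5.0 0.8 0.0
   vertex 2.4 3.2 0.5
  endloop
 endfacet
 facet normal 0.237 0.871 -0.431
  outer loop
   vertex 4.4 3.2 1.6
   vertex 2.4 3.2 0.5
   vertex 0.7 4.8 2.8
  endloop
 endfacet
 facet normal 0.443 0.874 0.199
  outer loop
   vertex 4.4 3.2 1.6
   vertex 0.7 4.8 2.8
   vertex 0.6 4.6 3.9
  endloop
 endfacet
 facet normal -0.772 0.502 -0.390
  outer loop
   vertex 0.7 4.1 1.9
   vertex 0.1 3.1 1.8
   vertex 0.7 4.8 2.8
  endloop
 endfacet
 facet normal -0.470 0.363 -0.804
  outer loop
   vertex 0.7 4.1 1.9
   vertex 2.4 3.2 0.5
   vertex 0.1 3.1 1.8
  endloop
 endfacet
 facet normal -0.087 0.786 -0.612
  outer loop
   vertex 0.7 4.1 1.9
   vertex 0.7 4.8 2.8
   vertex 2.4 3.2 0.5
  endloop
 endfacet
 facet normal 0.447 -0.894 0.000
  outer loop
   vertex 4.4 0.5 4.5
   vertex 4.2 0.4 4.7
   vertex 5.0 0.8 0.0
  endloop
 endfacet
 facet normal 0.979 0.151 0.141
  outer loop
   vertex 4.4 0.5 4.5
   vertex 5.0 0.8 0.0
   vertex 4.4 3.2 1.6
  endloop
 endfacet
 facet normal 0.455 0.527 0.718
  outer loop
   vertex 4.4 0.5 4.5
   vertex 0.6 4.6 3.9
   vertex 4.2 0.4 4.7
  endloop
 endfacet
 facet normal 0.563 0.605 0.563
  outer loop
   vertex 4.4 0.5 4.5
   vertex 4.4 3.2 1.6
   vertex 0.6 4.6 3.9
  endloop
 endfacet
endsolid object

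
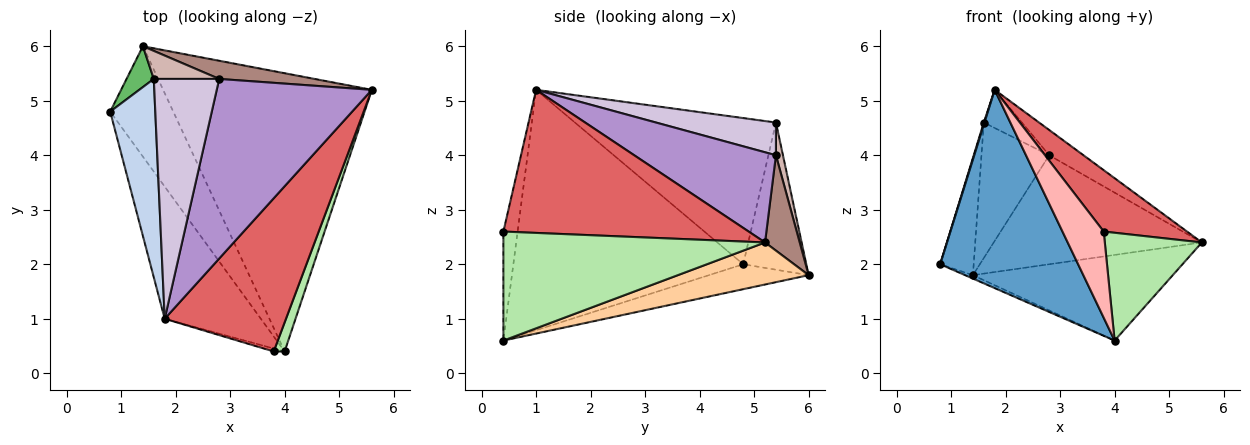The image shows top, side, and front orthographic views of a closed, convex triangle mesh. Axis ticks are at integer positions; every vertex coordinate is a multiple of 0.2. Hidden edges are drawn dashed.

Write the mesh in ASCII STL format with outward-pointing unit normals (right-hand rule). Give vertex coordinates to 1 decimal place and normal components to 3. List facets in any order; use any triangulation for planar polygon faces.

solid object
 facet normal -0.811 -0.487 -0.324
  outer loop
   vertex 1.8 1.0 5.2
   vertex 0.8 4.8 2.0
   vertex 4.0 0.4 0.6
  endloop
 endfacet
 facet normal -0.956 -0.003 0.295
  outer loop
   vertex 1.6 5.4 4.6
   vertex 0.8 4.8 2.0
   vertex 1.8 1.0 5.2
  endloop
 endfacet
 facet normal -0.367 0.029 -0.930
  outer loop
   vertex 1.4 6.0 1.8
   vertex 4.0 0.4 0.6
   vertex 0.8 4.8 2.0
  endloop
 endfacet
 facet normal 0.189 0.289 -0.938
  outer loop
   vertex 1.4 6.0 1.8
   vertex 5.6 5.2 2.4
   vertex 4.0 0.4 0.6
  endloop
 endfacet
 facet normal -0.872 0.463 0.161
  outer loop
   vertex 1.4 6.0 1.8
   vertex 0.8 4.8 2.0
   vertex 1.6 5.4 4.6
  endloop
 endfacet
 facet normal 0.934 -0.346 0.093
  outer loop
   vertex 3.8 0.4 2.6
   vertex 4.0 0.4 0.6
   vertex 5.6 5.2 2.4
  endloop
 endfacet
 facet normal 0.738 -0.251 0.626
  outer loop
   vertex 3.8 0.4 2.6
   vertex 5.6 5.2 2.4
   vertex 1.8 1.0 5.2
  endloop
 endfacet
 facet normal -0.326 -0.945 -0.033
  outer loop
   vertex 3.8 0.4 2.6
   vertex 1.8 1.0 5.2
   vertex 4.0 0.4 0.6
  endloop
 endfacet
 facet normal 0.499 0.121 0.858
  outer loop
   vertex 2.8 5.4 4.0
   vertex 1.8 1.0 5.2
   vertex 5.6 5.2 2.4
  endloop
 endfacet
 facet normal 0.443 0.141 0.886
  outer loop
   vertex 2.8 5.4 4.0
   vertex 1.6 5.4 4.6
   vertex 1.8 1.0 5.2
  endloop
 endfacet
 facet normal 0.162 0.973 0.162
  outer loop
   vertex 2.8 5.4 4.0
   vertex 5.6 5.2 2.4
   vertex 1.4 6.0 1.8
  endloop
 endfacet
 facet normal 0.101 0.974 0.202
  outer loop
   vertex 2.8 5.4 4.0
   vertex 1.4 6.0 1.8
   vertex 1.6 5.4 4.6
  endloop
 endfacet
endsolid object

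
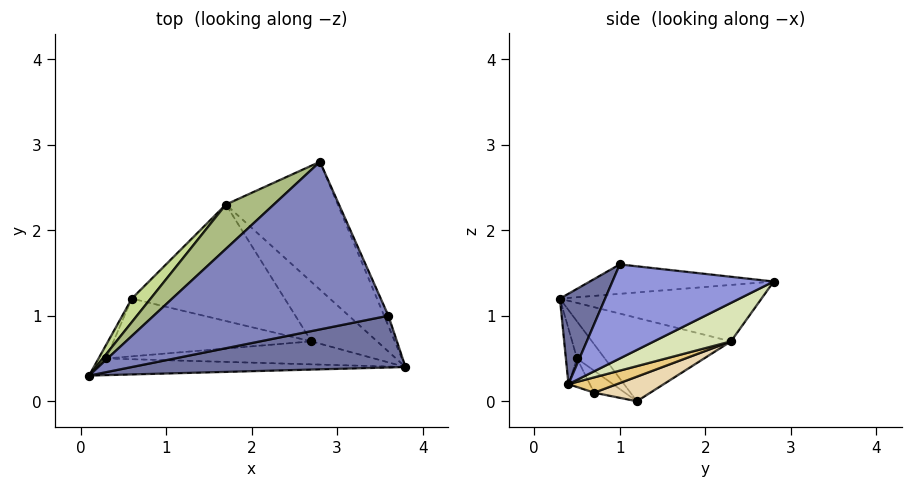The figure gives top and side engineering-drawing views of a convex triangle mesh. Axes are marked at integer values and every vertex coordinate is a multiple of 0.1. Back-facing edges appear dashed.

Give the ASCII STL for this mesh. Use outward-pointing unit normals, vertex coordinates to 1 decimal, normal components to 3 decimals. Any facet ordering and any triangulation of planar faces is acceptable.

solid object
 facet normal 0.134 -0.904 0.406
  outer loop
   vertex 3.6 1.0 1.6
   vertex 0.1 0.3 1.2
   vertex 3.8 0.4 0.2
  endloop
 endfacet
 facet normal -0.124 0.055 0.991
  outer loop
   vertex 3.6 1.0 1.6
   vertex 2.8 2.8 1.4
   vertex 0.1 0.3 1.2
  endloop
 endfacet
 facet normal 0.915 0.402 -0.042
  outer loop
   vertex 3.6 1.0 1.6
   vertex 3.8 0.4 0.2
   vertex 2.8 2.8 1.4
  endloop
 endfacet
 facet normal -0.052 -0.956 -0.288
  outer loop
   vertex 0.3 0.5 0.5
   vertex 3.8 0.4 0.2
   vertex 0.1 0.3 1.2
  endloop
 endfacet
 facet normal -0.944 0.266 -0.194
  outer loop
   vertex 0.3 0.5 0.5
   vertex 0.1 0.3 1.2
   vertex 0.6 1.2 0.0
  endloop
 endfacet
 facet normal -0.604 0.611 0.512
  outer loop
   vertex 1.7 2.3 0.7
   vertex 0.1 0.3 1.2
   vertex 2.8 2.8 1.4
  endloop
 endfacet
 facet normal -0.749 0.641 0.169
  outer loop
   vertex 1.7 2.3 0.7
   vertex 0.6 1.2 0.0
   vertex 0.1 0.3 1.2
  endloop
 endfacet
 facet normal 0.278 0.520 -0.808
  outer loop
   vertex 1.7 2.3 0.7
   vertex 2.8 2.8 1.4
   vertex 3.8 0.4 0.2
  endloop
 endfacet
 facet normal -0.086 -0.584 -0.807
  outer loop
   vertex 2.7 0.7 0.1
   vertex 3.8 0.4 0.2
   vertex 0.3 0.5 0.5
  endloop
 endfacet
 facet normal -0.092 -0.552 -0.829
  outer loop
   vertex 2.7 0.7 0.1
   vertex 0.3 0.5 0.5
   vertex 0.6 1.2 0.0
  endloop
 endfacet
 facet normal 0.202 0.452 -0.869
  outer loop
   vertex 2.7 0.7 0.1
   vertex 1.7 2.3 0.7
   vertex 3.8 0.4 0.2
  endloop
 endfacet
 facet normal 0.144 0.425 -0.894
  outer loop
   vertex 2.7 0.7 0.1
   vertex 0.6 1.2 0.0
   vertex 1.7 2.3 0.7
  endloop
 endfacet
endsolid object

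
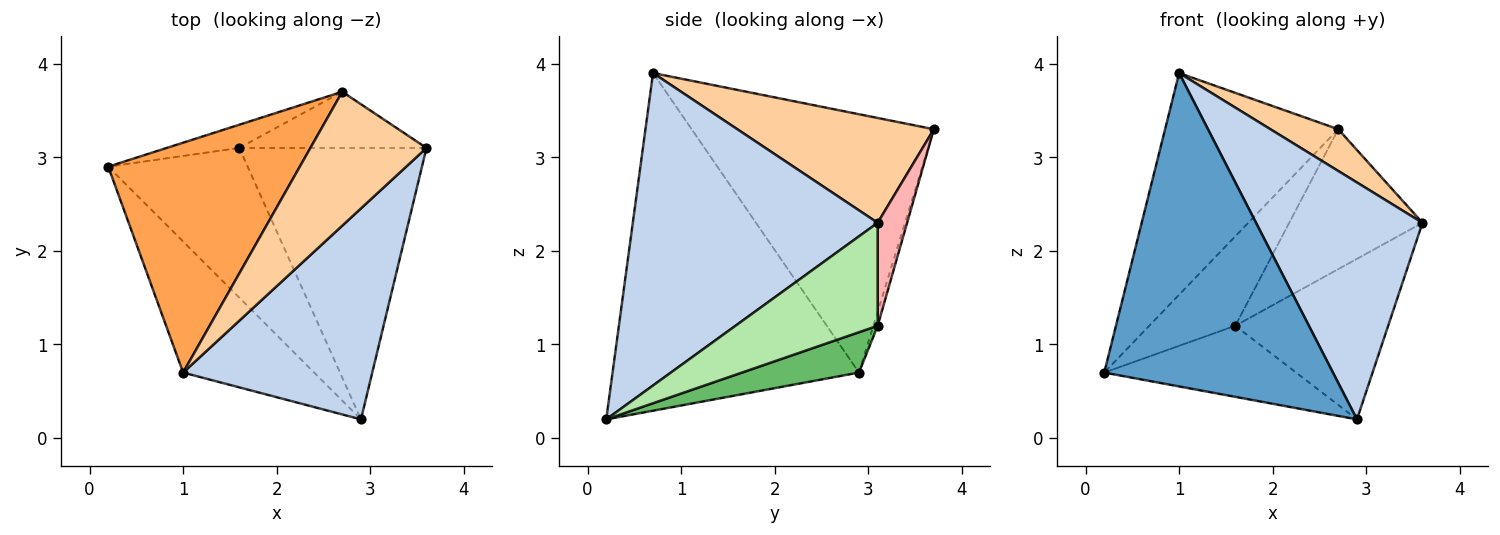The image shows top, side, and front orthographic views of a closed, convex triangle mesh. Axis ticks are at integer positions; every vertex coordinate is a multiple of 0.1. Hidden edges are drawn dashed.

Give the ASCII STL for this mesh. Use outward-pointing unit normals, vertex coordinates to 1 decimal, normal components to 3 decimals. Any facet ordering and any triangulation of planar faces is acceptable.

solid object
 facet normal -0.705 -0.654 -0.274
  outer loop
   vertex 1.0 0.7 3.9
   vertex 0.2 2.9 0.7
   vertex 2.9 0.2 0.2
  endloop
 endfacet
 facet normal 0.740 -0.503 0.448
  outer loop
   vertex 1.0 0.7 3.9
   vertex 2.9 0.2 0.2
   vertex 3.6 3.1 2.3
  endloop
 endfacet
 facet normal -0.697 0.498 0.517
  outer loop
   vertex 2.7 3.7 3.3
   vertex 0.2 2.9 0.7
   vertex 1.0 0.7 3.9
  endloop
 endfacet
 facet normal 0.653 -0.225 0.723
  outer loop
   vertex 2.7 3.7 3.3
   vertex 1.0 0.7 3.9
   vertex 3.6 3.1 2.3
  endloop
 endfacet
 facet normal 0.253 0.415 -0.874
  outer loop
   vertex 1.6 3.1 1.2
   vertex 2.9 0.2 0.2
   vertex 0.2 2.9 0.7
  endloop
 endfacet
 facet normal 0.428 0.460 -0.778
  outer loop
   vertex 1.6 3.1 1.2
   vertex 3.6 3.1 2.3
   vertex 2.9 0.2 0.2
  endloop
 endfacet
 facet normal -0.049 0.967 -0.251
  outer loop
   vertex 1.6 3.1 1.2
   vertex 0.2 2.9 0.7
   vertex 2.7 3.7 3.3
  endloop
 endfacet
 facet normal 0.201 0.909 -0.365
  outer loop
   vertex 1.6 3.1 1.2
   vertex 2.7 3.7 3.3
   vertex 3.6 3.1 2.3
  endloop
 endfacet
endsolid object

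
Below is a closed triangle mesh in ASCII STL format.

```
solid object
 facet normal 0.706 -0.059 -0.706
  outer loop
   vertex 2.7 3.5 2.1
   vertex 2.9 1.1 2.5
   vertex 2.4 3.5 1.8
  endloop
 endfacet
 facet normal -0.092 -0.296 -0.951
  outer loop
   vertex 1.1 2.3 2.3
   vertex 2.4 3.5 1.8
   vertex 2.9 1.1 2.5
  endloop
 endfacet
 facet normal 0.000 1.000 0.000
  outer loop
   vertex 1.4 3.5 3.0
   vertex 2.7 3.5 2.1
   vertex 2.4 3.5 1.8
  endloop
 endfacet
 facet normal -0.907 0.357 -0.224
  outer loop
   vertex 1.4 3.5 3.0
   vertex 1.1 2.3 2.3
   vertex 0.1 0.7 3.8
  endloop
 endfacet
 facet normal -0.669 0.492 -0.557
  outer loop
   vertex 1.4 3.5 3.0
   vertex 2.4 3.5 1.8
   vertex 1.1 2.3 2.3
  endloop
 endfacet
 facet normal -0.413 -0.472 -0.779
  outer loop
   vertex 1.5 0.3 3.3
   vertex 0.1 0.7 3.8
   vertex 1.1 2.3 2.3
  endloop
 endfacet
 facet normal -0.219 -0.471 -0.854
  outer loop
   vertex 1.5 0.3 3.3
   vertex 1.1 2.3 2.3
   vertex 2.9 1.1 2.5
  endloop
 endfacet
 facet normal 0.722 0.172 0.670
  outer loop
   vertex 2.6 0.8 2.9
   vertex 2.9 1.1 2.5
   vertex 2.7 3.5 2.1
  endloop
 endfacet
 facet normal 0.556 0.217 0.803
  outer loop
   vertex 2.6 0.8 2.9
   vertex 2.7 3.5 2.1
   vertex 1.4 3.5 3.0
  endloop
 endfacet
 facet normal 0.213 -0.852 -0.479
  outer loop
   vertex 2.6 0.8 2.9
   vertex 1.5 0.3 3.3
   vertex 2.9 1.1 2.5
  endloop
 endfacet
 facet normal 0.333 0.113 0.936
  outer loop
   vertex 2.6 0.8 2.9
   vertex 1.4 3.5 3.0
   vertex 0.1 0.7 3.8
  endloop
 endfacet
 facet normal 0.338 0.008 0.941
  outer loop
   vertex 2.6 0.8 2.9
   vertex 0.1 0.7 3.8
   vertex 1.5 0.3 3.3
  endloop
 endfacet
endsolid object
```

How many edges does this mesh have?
18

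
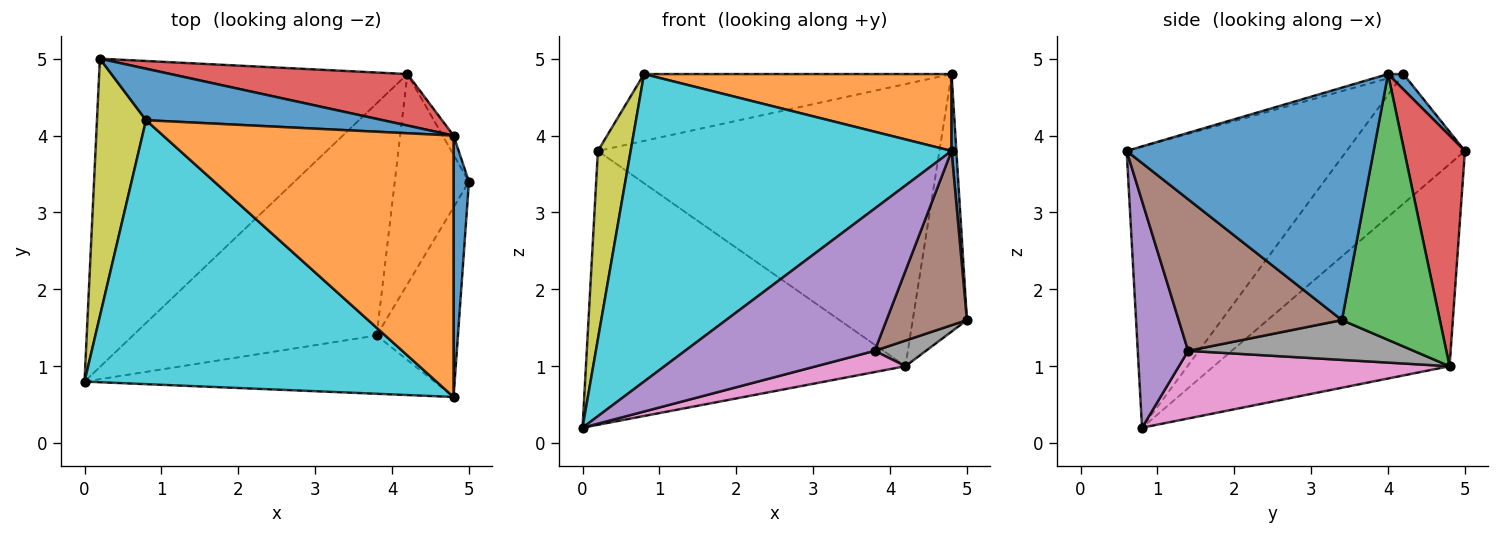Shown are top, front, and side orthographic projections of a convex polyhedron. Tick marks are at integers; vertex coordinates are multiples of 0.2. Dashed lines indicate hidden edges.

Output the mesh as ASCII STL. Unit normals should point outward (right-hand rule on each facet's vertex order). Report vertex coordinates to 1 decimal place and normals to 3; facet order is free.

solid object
 facet normal 0.998 -0.019 0.066
  outer loop
   vertex 4.8 4.0 4.8
   vertex 4.8 0.6 3.8
   vertex 5.0 3.4 1.6
  endloop
 endfacet
 facet normal -0.440 0.596 -0.671
  outer loop
   vertex 4.2 4.8 1.0
   vertex 0.0 0.8 0.2
   vertex 0.2 5.0 3.8
  endloop
 endfacet
 facet normal 0.874 0.484 -0.036
  outer loop
   vertex 4.2 4.8 1.0
   vertex 4.8 4.0 4.8
   vertex 5.0 3.4 1.6
  endloop
 endfacet
 facet normal 0.172 0.969 0.177
  outer loop
   vertex 4.2 4.8 1.0
   vertex 0.2 5.0 3.8
   vertex 4.8 4.0 4.8
  endloop
 endfacet
 facet normal 0.239 -0.899 -0.368
  outer loop
   vertex 3.8 1.4 1.2
   vertex 4.8 0.6 3.8
   vertex 0.0 0.8 0.2
  endloop
 endfacet
 facet normal 0.808 -0.398 -0.433
  outer loop
   vertex 3.8 1.4 1.2
   vertex 5.0 3.4 1.6
   vertex 4.8 0.6 3.8
  endloop
 endfacet
 facet normal 0.266 -0.088 -0.960
  outer loop
   vertex 3.8 1.4 1.2
   vertex 0.0 0.8 0.2
   vertex 4.2 4.8 1.0
  endloop
 endfacet
 facet normal 0.470 -0.107 -0.876
  outer loop
   vertex 3.8 1.4 1.2
   vertex 4.2 4.8 1.0
   vertex 5.0 3.4 1.6
  endloop
 endfacet
 facet normal -0.905 -0.251 0.343
  outer loop
   vertex 0.8 4.2 4.8
   vertex 0.2 5.0 3.8
   vertex 0.0 0.8 0.2
  endloop
 endfacet
 facet normal -0.461 -0.673 0.578
  outer loop
   vertex 0.8 4.2 4.8
   vertex 0.0 0.8 0.2
   vertex 4.8 0.6 3.8
  endloop
 endfacet
 facet normal 0.040 0.792 0.610
  outer loop
   vertex 0.8 4.2 4.8
   vertex 4.8 4.0 4.8
   vertex 0.2 5.0 3.8
  endloop
 endfacet
 facet normal -0.014 -0.282 0.959
  outer loop
   vertex 0.8 4.2 4.8
   vertex 4.8 0.6 3.8
   vertex 4.8 4.0 4.8
  endloop
 endfacet
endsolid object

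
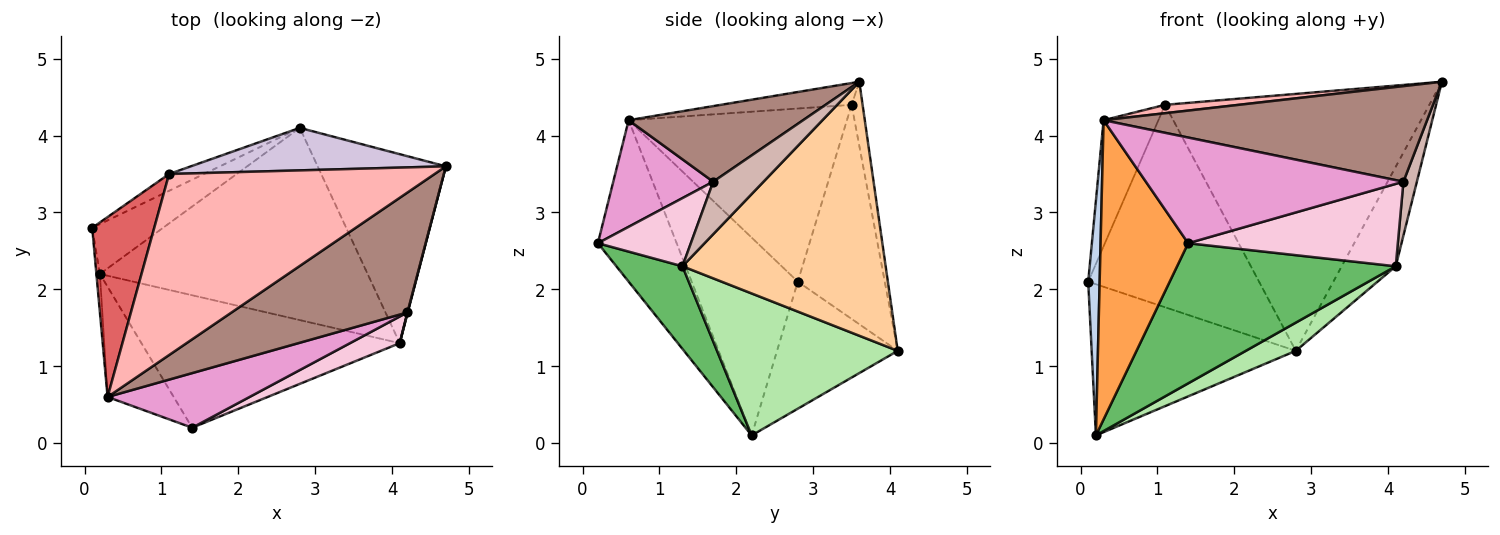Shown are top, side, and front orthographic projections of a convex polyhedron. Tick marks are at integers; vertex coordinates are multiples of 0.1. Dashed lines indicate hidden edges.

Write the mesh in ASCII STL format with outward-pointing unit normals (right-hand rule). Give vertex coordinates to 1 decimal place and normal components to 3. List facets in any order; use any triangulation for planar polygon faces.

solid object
 facet normal -0.490 0.828 -0.273
  outer loop
   vertex 0.2 2.2 0.1
   vertex 0.1 2.8 2.1
   vertex 2.8 4.1 1.2
  endloop
 endfacet
 facet normal -0.994 -0.107 -0.018
  outer loop
   vertex 0.3 0.6 4.2
   vertex 0.1 2.8 2.1
   vertex 0.2 2.2 0.1
  endloop
 endfacet
 facet normal -0.645 -0.717 -0.264
  outer loop
   vertex 0.3 0.6 4.2
   vertex 0.2 2.2 0.1
   vertex 1.4 0.2 2.6
  endloop
 endfacet
 facet normal 0.869 0.231 -0.438
  outer loop
   vertex 4.1 1.3 2.3
   vertex 2.8 4.1 1.2
   vertex 4.7 3.6 4.7
  endloop
 endfacet
 facet normal 0.215 -0.710 -0.671
  outer loop
   vertex 4.1 1.3 2.3
   vertex 1.4 0.2 2.6
   vertex 0.2 2.2 0.1
  endloop
 endfacet
 facet normal 0.465 -0.129 -0.876
  outer loop
   vertex 4.1 1.3 2.3
   vertex 0.2 2.2 0.1
   vertex 2.8 4.1 1.2
  endloop
 endfacet
 facet normal -0.916 0.230 0.328
  outer loop
   vertex 1.1 3.5 4.4
   vertex 0.1 2.8 2.1
   vertex 0.3 0.6 4.2
  endloop
 endfacet
 facet normal -0.082 -0.046 0.996
  outer loop
   vertex 1.1 3.5 4.4
   vertex 0.3 0.6 4.2
   vertex 4.7 3.6 4.7
  endloop
 endfacet
 facet normal -0.452 0.889 -0.074
  outer loop
   vertex 1.1 3.5 4.4
   vertex 2.8 4.1 1.2
   vertex 0.1 2.8 2.1
  endloop
 endfacet
 facet normal -0.041 0.986 0.163
  outer loop
   vertex 1.1 3.5 4.4
   vertex 4.7 3.6 4.7
   vertex 2.8 4.1 1.2
  endloop
 endfacet
 facet normal 0.319 -0.591 0.741
  outer loop
   vertex 4.2 1.7 3.4
   vertex 4.7 3.6 4.7
   vertex 0.3 0.6 4.2
  endloop
 endfacet
 facet normal 0.966 -0.258 0.006
  outer loop
   vertex 4.2 1.7 3.4
   vertex 4.1 1.3 2.3
   vertex 4.7 3.6 4.7
  endloop
 endfacet
 facet normal 0.326 -0.840 0.434
  outer loop
   vertex 4.2 1.7 3.4
   vertex 0.3 0.6 4.2
   vertex 1.4 0.2 2.6
  endloop
 endfacet
 facet normal 0.389 -0.877 0.283
  outer loop
   vertex 4.2 1.7 3.4
   vertex 1.4 0.2 2.6
   vertex 4.1 1.3 2.3
  endloop
 endfacet
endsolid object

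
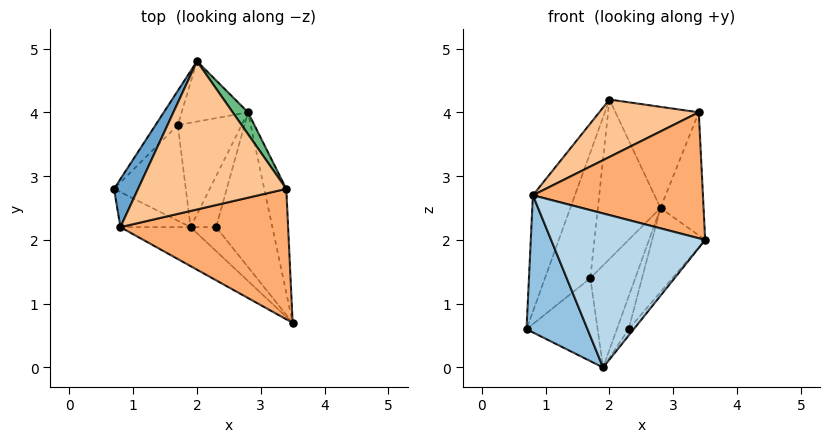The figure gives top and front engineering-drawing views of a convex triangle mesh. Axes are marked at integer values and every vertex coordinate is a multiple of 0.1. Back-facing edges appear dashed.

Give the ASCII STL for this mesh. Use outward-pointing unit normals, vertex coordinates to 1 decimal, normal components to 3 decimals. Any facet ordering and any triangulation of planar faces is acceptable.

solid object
 facet normal -0.927 0.346 0.143
  outer loop
   vertex 0.8 2.2 2.7
   vertex 2.0 4.8 4.2
   vertex 0.7 2.8 0.6
  endloop
 endfacet
 facet normal -0.520 -0.828 -0.212
  outer loop
   vertex 0.8 2.2 2.7
   vertex 0.7 2.8 0.6
   vertex 1.9 2.2 0.0
  endloop
 endfacet
 facet normal -0.516 -0.830 -0.210
  outer loop
   vertex 0.8 2.2 2.7
   vertex 1.9 2.2 0.0
   vertex 3.5 0.7 2.0
  endloop
 endfacet
 facet normal -0.602 0.770 -0.211
  outer loop
   vertex 1.7 3.8 1.4
   vertex 0.7 2.8 0.6
   vertex 2.0 4.8 4.2
  endloop
 endfacet
 facet normal -0.050 0.654 -0.755
  outer loop
   vertex 1.7 3.8 1.4
   vertex 1.9 2.2 0.0
   vertex 0.7 2.8 0.6
  endloop
 endfacet
 facet normal -0.196 -0.681 0.705
  outer loop
   vertex 3.4 2.8 4.0
   vertex 0.8 2.2 2.7
   vertex 3.5 0.7 2.0
  endloop
 endfacet
 facet normal -0.358 -0.337 0.871
  outer loop
   vertex 3.4 2.8 4.0
   vertex 2.0 4.8 4.2
   vertex 0.8 2.2 2.7
  endloop
 endfacet
 facet normal 0.181 0.920 -0.348
  outer loop
   vertex 2.8 4.0 2.5
   vertex 1.7 3.8 1.4
   vertex 2.0 4.8 4.2
  endloop
 endfacet
 facet normal 0.819 0.561 0.121
  outer loop
   vertex 2.8 4.0 2.5
   vertex 2.0 4.8 4.2
   vertex 3.4 2.8 4.0
  endloop
 endfacet
 facet normal 0.507 0.603 -0.616
  outer loop
   vertex 2.8 4.0 2.5
   vertex 1.9 2.2 0.0
   vertex 1.7 3.8 1.4
  endloop
 endfacet
 facet normal 0.953 0.232 -0.196
  outer loop
   vertex 2.8 4.0 2.5
   vertex 3.4 2.8 4.0
   vertex 3.5 0.7 2.0
  endloop
 endfacet
 facet normal 0.823 0.146 -0.549
  outer loop
   vertex 2.3 2.2 0.6
   vertex 3.5 0.7 2.0
   vertex 1.9 2.2 0.0
  endloop
 endfacet
 facet normal 0.851 0.250 -0.461
  outer loop
   vertex 2.3 2.2 0.6
   vertex 2.8 4.0 2.5
   vertex 3.5 0.7 2.0
  endloop
 endfacet
 facet normal 0.784 0.334 -0.523
  outer loop
   vertex 2.3 2.2 0.6
   vertex 1.9 2.2 0.0
   vertex 2.8 4.0 2.5
  endloop
 endfacet
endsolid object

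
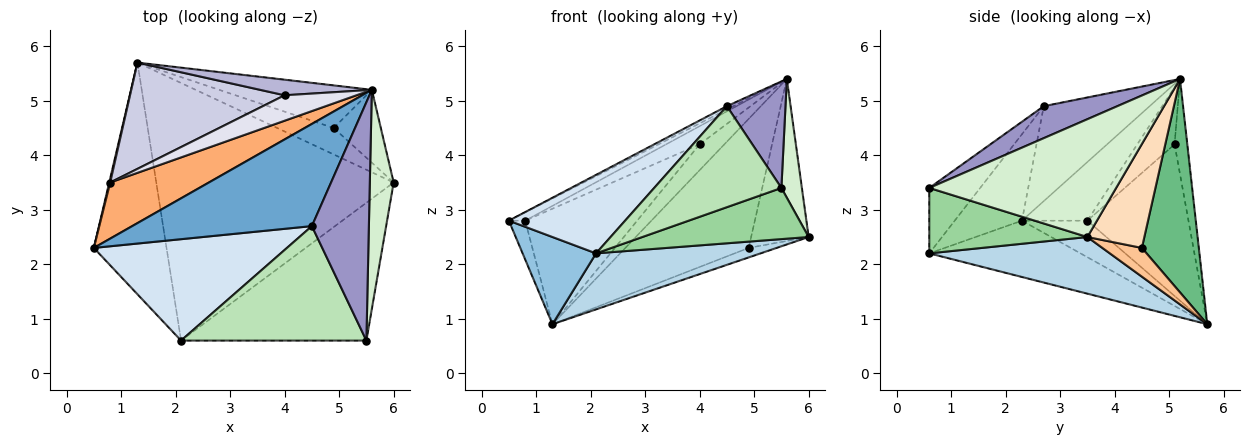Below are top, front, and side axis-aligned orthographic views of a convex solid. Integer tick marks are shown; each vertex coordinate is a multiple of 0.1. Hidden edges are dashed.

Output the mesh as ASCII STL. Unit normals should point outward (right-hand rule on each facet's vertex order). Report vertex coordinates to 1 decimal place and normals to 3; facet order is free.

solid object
 facet normal -0.467 0.029 0.884
  outer loop
   vertex 4.5 2.7 4.9
   vertex 5.6 5.2 5.4
   vertex 0.5 2.3 2.8
  endloop
 endfacet
 facet normal -0.587 -0.285 -0.758
  outer loop
   vertex 2.1 0.6 2.2
   vertex 0.5 2.3 2.8
   vertex 1.3 5.7 0.9
  endloop
 endfacet
 facet normal 0.227 -0.207 -0.952
  outer loop
   vertex 2.1 0.6 2.2
   vertex 1.3 5.7 0.9
   vertex 6.0 3.5 2.5
  endloop
 endfacet
 facet normal -0.334 -0.577 0.745
  outer loop
   vertex 2.1 0.6 2.2
   vertex 4.5 2.7 4.9
   vertex 0.5 2.3 2.8
  endloop
 endfacet
 facet normal -0.970 0.242 0.026
  outer loop
   vertex 0.8 3.5 2.8
   vertex 1.3 5.7 0.9
   vertex 0.5 2.3 2.8
  endloop
 endfacet
 facet normal -0.507 0.127 0.853
  outer loop
   vertex 0.8 3.5 2.8
   vertex 0.5 2.3 2.8
   vertex 5.6 5.2 5.4
  endloop
 endfacet
 facet normal 0.432 0.305 -0.849
  outer loop
   vertex 4.9 4.5 2.3
   vertex 6.0 3.5 2.5
   vertex 1.3 5.7 0.9
  endloop
 endfacet
 facet normal 0.670 0.677 -0.304
  outer loop
   vertex 4.9 4.5 2.3
   vertex 5.6 5.2 5.4
   vertex 6.0 3.5 2.5
  endloop
 endfacet
 facet normal 0.402 0.870 -0.287
  outer loop
   vertex 4.9 4.5 2.3
   vertex 1.3 5.7 0.9
   vertex 5.6 5.2 5.4
  endloop
 endfacet
 facet normal 0.314 -0.330 -0.890
  outer loop
   vertex 5.5 0.6 3.4
   vertex 2.1 0.6 2.2
   vertex 6.0 3.5 2.5
  endloop
 endfacet
 facet normal -0.256 -0.640 0.725
  outer loop
   vertex 5.5 0.6 3.4
   vertex 4.5 2.7 4.9
   vertex 2.1 0.6 2.2
  endloop
 endfacet
 facet normal 0.975 -0.107 0.197
  outer loop
   vertex 5.5 0.6 3.4
   vertex 6.0 3.5 2.5
   vertex 5.6 5.2 5.4
  endloop
 endfacet
 facet normal 0.456 -0.363 0.812
  outer loop
   vertex 5.5 0.6 3.4
   vertex 5.6 5.2 5.4
   vertex 4.5 2.7 4.9
  endloop
 endfacet
 facet normal -0.403 0.784 0.472
  outer loop
   vertex 4.0 5.1 4.2
   vertex 5.6 5.2 5.4
   vertex 1.3 5.7 0.9
  endloop
 endfacet
 facet normal -0.553 0.613 0.564
  outer loop
   vertex 4.0 5.1 4.2
   vertex 1.3 5.7 0.9
   vertex 0.8 3.5 2.8
  endloop
 endfacet
 facet normal -0.543 0.488 0.683
  outer loop
   vertex 4.0 5.1 4.2
   vertex 0.8 3.5 2.8
   vertex 5.6 5.2 5.4
  endloop
 endfacet
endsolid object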